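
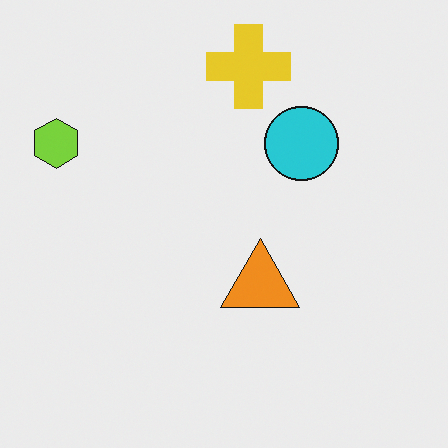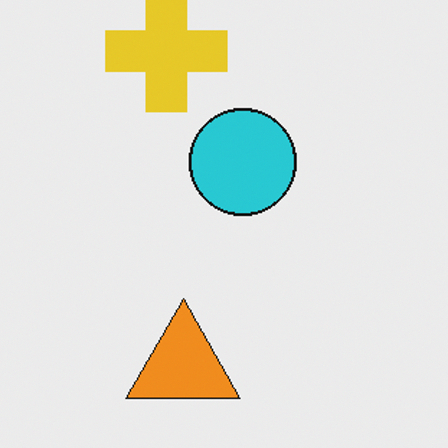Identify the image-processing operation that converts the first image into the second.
The image was cropped to a modestly smaller region and rescaled.

The visible shapes are larger and the field of view is narrower; shapes near the original edges may be partly or wholly outside the frame — a crop-and-rescale.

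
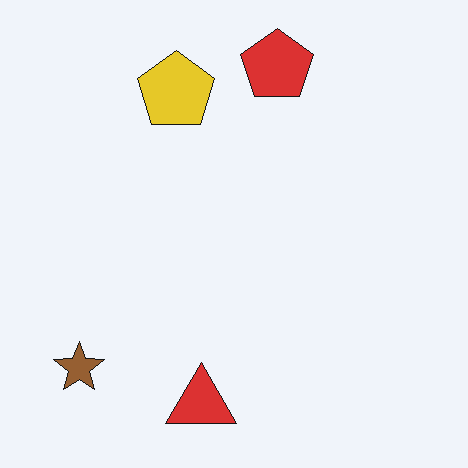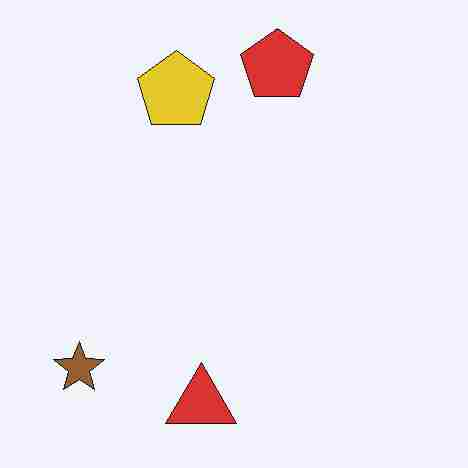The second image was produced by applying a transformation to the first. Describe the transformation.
The image was degraded with heavy JPEG compression.

Blocky 8×8 compression artifacts appear around shape edges and the flat background shows ringing — characteristic JPEG degradation.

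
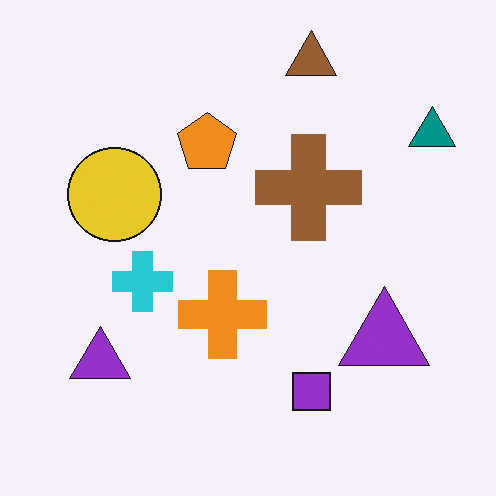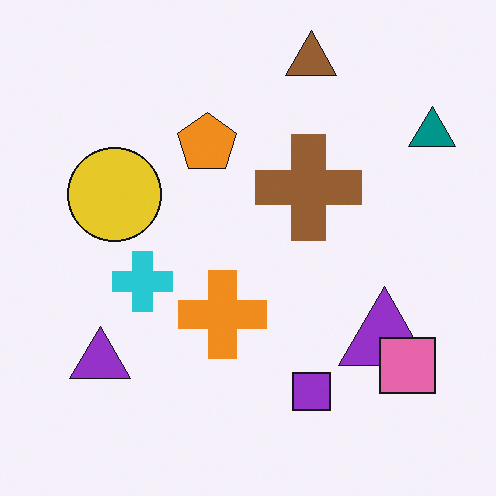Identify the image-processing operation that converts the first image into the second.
It was overlaid with an additional pink square.

A pink square appears in the second image that is absent from the first.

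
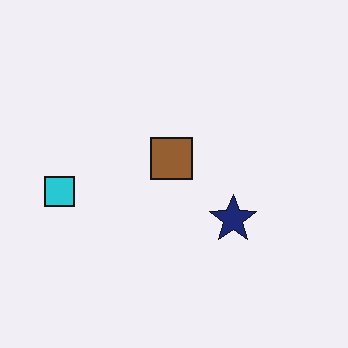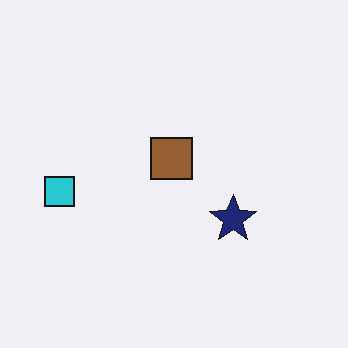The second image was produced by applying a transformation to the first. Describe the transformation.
The transformation is: JPEG-compressed with visible artifacts.

Blocky 8×8 compression artifacts appear around shape edges and the flat background shows ringing — characteristic JPEG degradation.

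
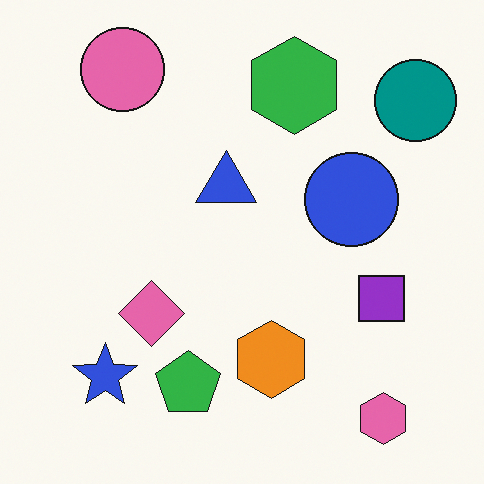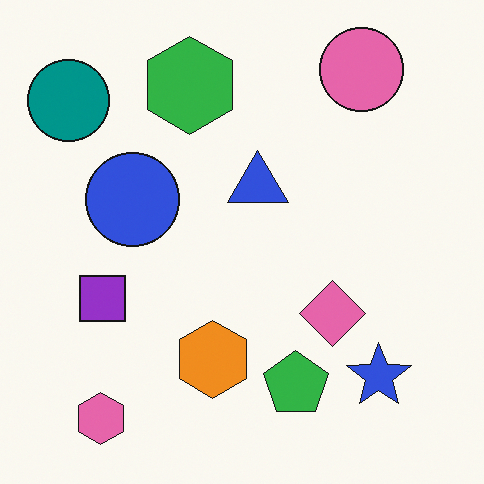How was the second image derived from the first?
The transformation is: flipped horizontally (left ↔ right).

The teal circle is in the top-right of the first image and the top-left of the second — shapes on opposite sides of the vertical midline have swapped in a mirror flip.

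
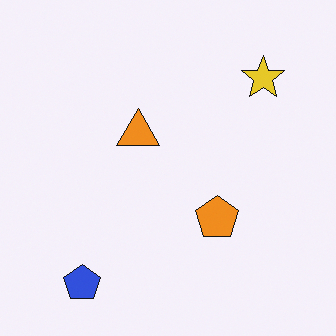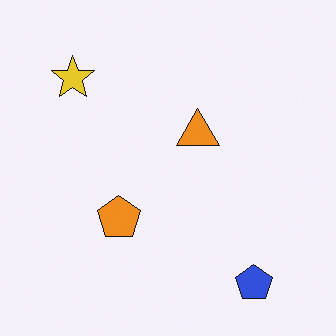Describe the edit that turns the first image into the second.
The image was flipped horizontally (left ↔ right).

The yellow star is in the top-right of the first image and the top-left of the second — shapes on opposite sides of the vertical midline have swapped in a mirror flip.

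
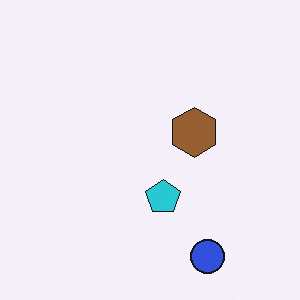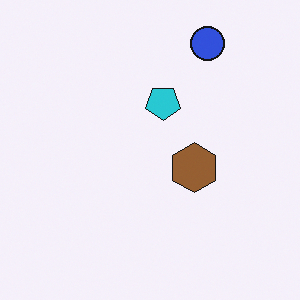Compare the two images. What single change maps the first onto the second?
It was flipped vertically (top ↔ bottom).

The blue circle is in the bottom-right of the first image and the top-right of the second — shapes on opposite sides of the horizontal midline have swapped in a mirror flip.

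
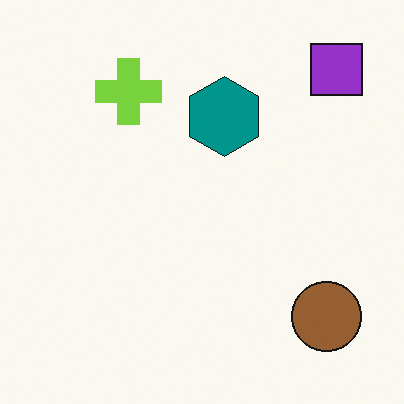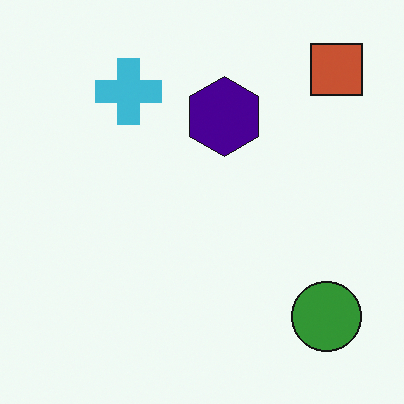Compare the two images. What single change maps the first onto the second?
This is the original image hue-shifted noticeably.

Every shape's color has rotated by the same amount around the hue wheel — a uniform hue shift.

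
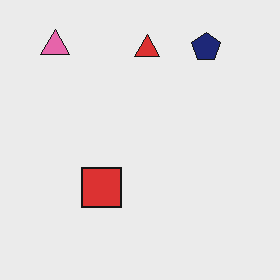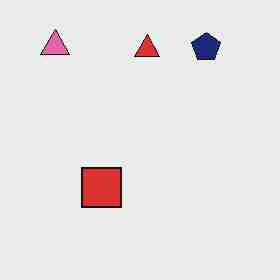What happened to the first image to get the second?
The second image is the first degraded with heavy JPEG compression.

Blocky 8×8 compression artifacts appear around shape edges and the flat background shows ringing — characteristic JPEG degradation.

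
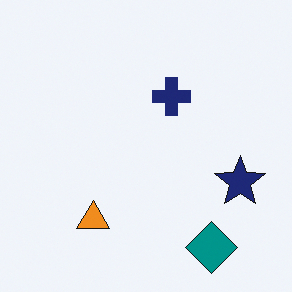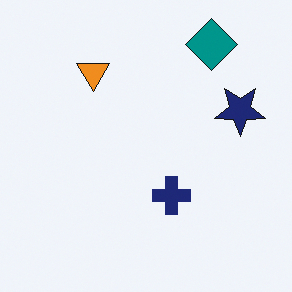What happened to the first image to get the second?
The image was flipped vertically (top ↔ bottom).

The teal diamond is in the bottom-right of the first image and the top-right of the second — shapes on opposite sides of the horizontal midline have swapped in a mirror flip.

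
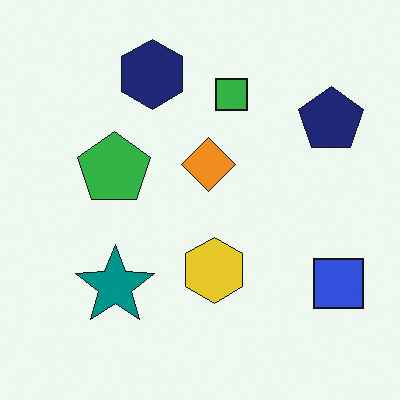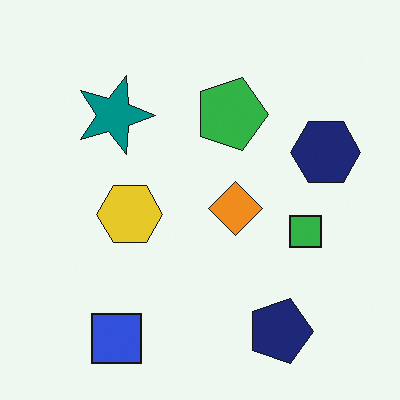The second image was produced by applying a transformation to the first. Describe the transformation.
Rotated 90° clockwise.

The blue square sits in the bottom-right of the first image and the bottom-left of the second — consistent with a whole-image 90° clockwise rotation.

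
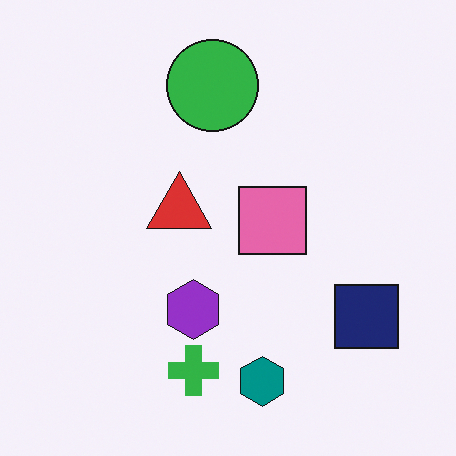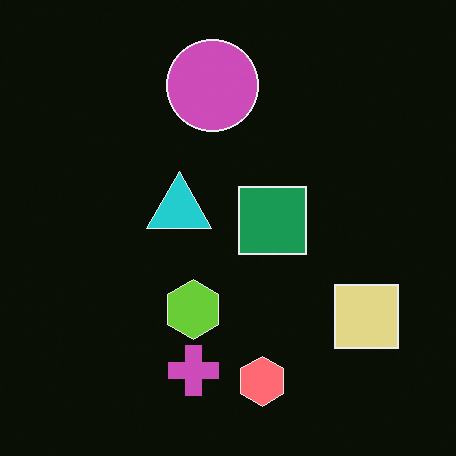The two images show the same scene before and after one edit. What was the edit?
The transformation is: color-inverted (negative).

The light background has become dark and every shape's color is its complement — a photographic negative.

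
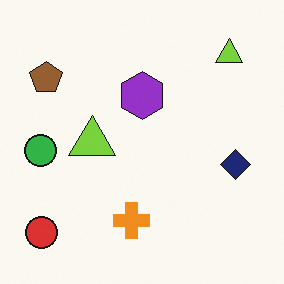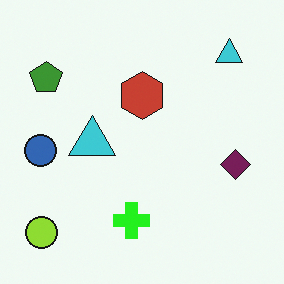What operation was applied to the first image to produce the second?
The image was hue-shifted through roughly a third of the color wheel.

Every shape's color has rotated by the same amount around the hue wheel — a uniform hue shift.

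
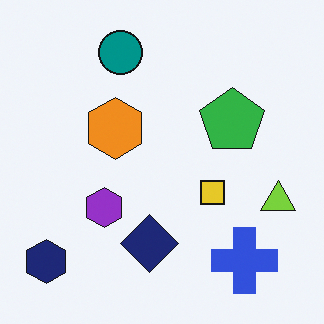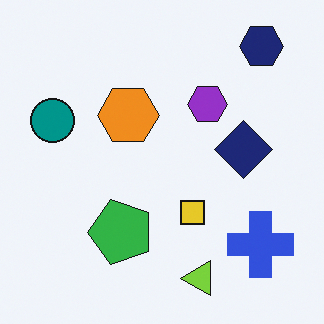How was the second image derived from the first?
This is the original image transposed (reflected across the top-left ↔ bottom-right diagonal).

Shapes have swapped their row and column positions — what was in the top-right is now in the bottom-left — a diagonal reflection.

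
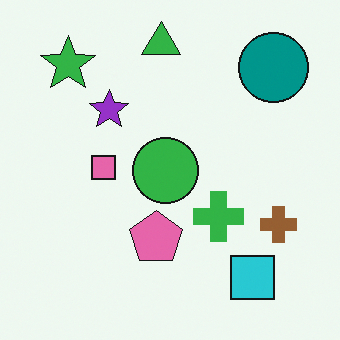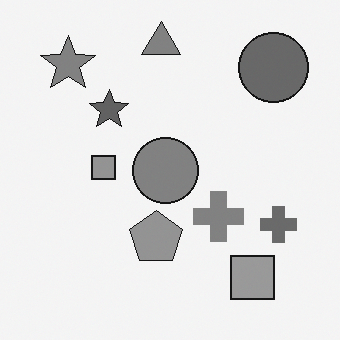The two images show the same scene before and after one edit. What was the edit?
Converted to grayscale.

All color is removed — every shape is now a shade of grey.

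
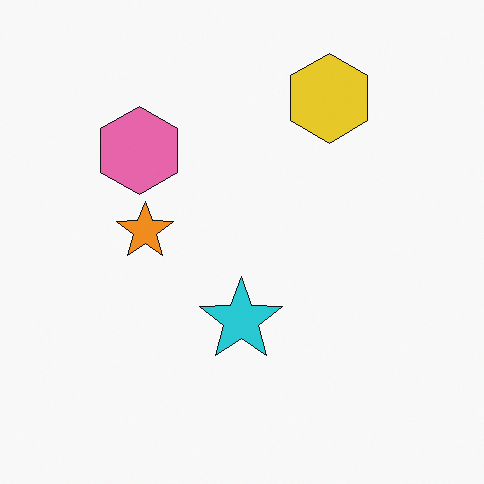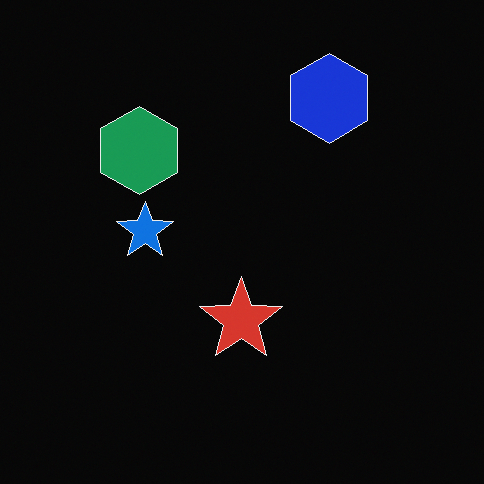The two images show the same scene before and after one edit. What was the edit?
Color-inverted (negative).

The light background has become dark and every shape's color is its complement — a photographic negative.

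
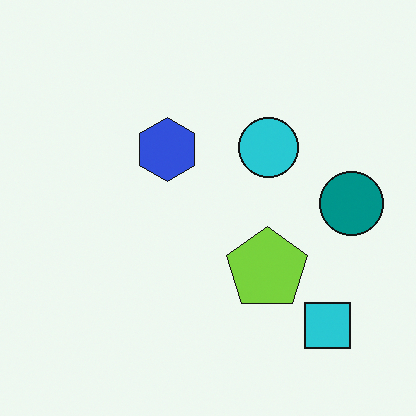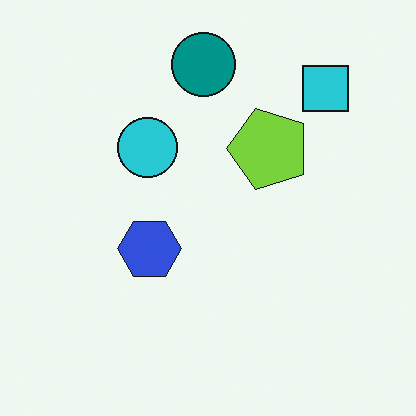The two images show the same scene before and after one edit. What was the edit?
The second image is the first rotated 90° counter-clockwise.

The cyan square sits in the bottom-right of the first image and the top-right of the second — consistent with a whole-image 90° counter-clockwise rotation.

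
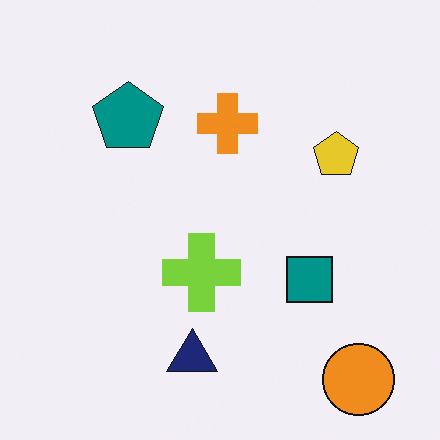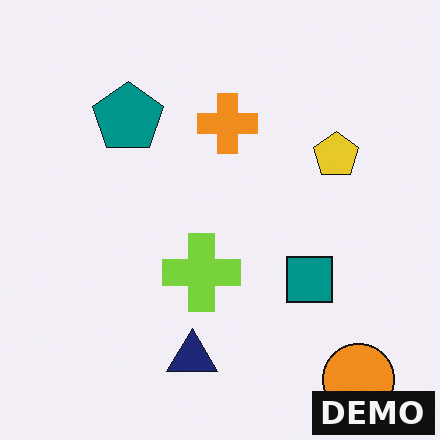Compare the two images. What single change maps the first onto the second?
Watermarked with the text "DEMO" in the lower-right corner.

A dark label reading "DEMO" appears in the lower-right corner.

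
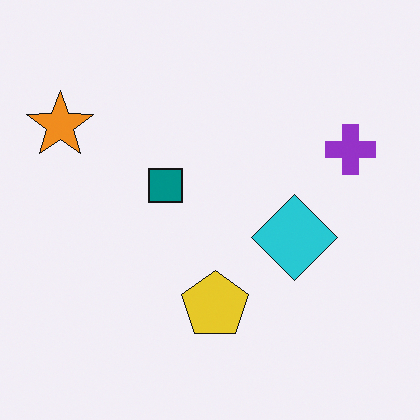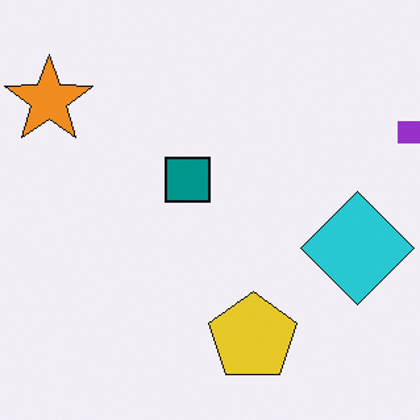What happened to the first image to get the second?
The image was cropped to a modestly smaller region and rescaled.

The visible shapes are larger and the field of view is narrower; shapes near the original edges may be partly or wholly outside the frame — a crop-and-rescale.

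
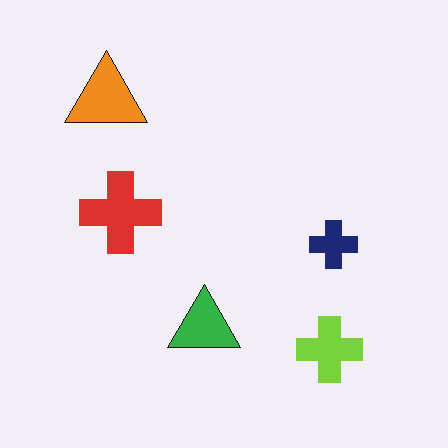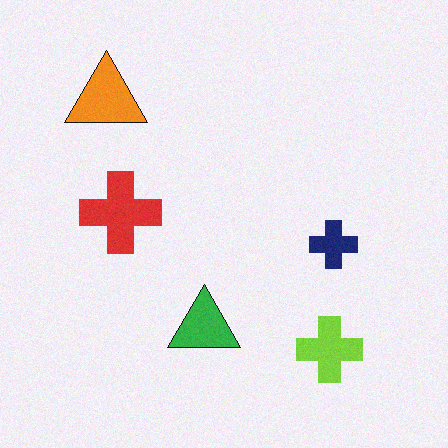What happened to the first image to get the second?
It was degraded with light additive noise.

Random speckle covers the whole image, including the flat background.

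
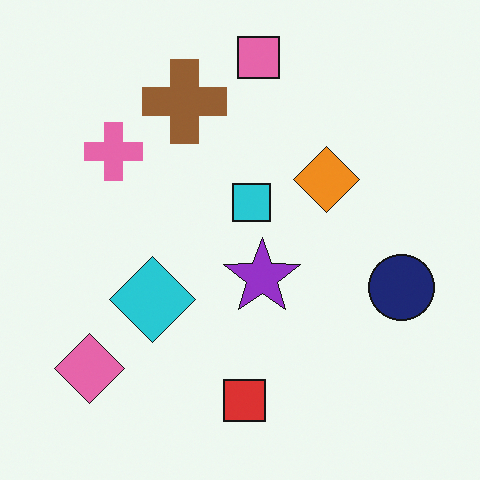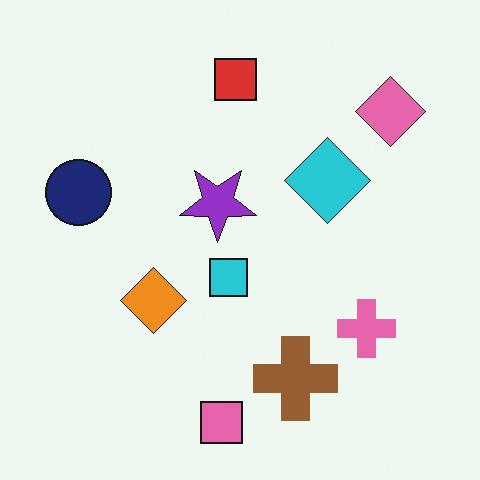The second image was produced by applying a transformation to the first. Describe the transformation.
The image was rotated 180°.

The pink diamond sits in the bottom-left of the first image and the top-right of the second — consistent with a whole-image 180° rotation.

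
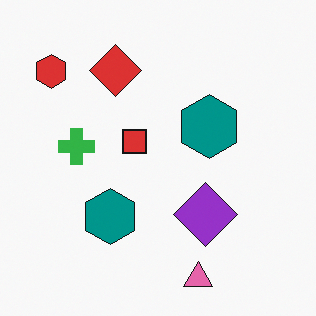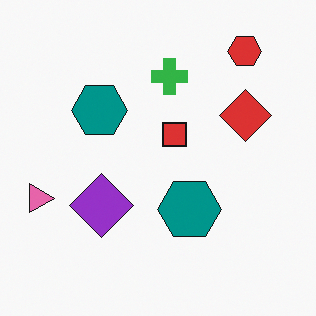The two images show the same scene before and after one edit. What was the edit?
It was rotated 90° clockwise.

The red hexagon sits in the top-left of the first image and the top-right of the second — consistent with a whole-image 90° clockwise rotation.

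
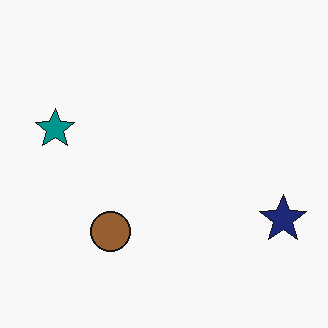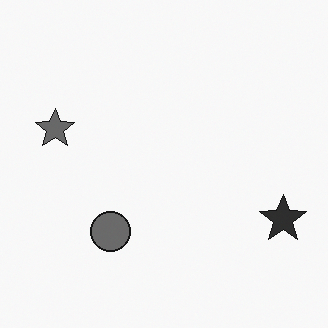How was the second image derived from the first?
This is the original image converted to grayscale.

All color is removed — every shape is now a shade of grey.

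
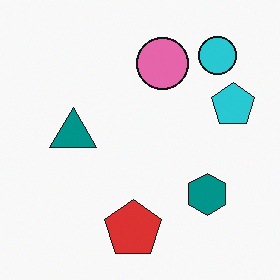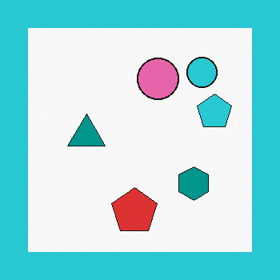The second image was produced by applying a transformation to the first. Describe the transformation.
It was framed with a cyan border.

A solid cyan frame runs around the edge of the second image, with the content slightly shrunk inside it.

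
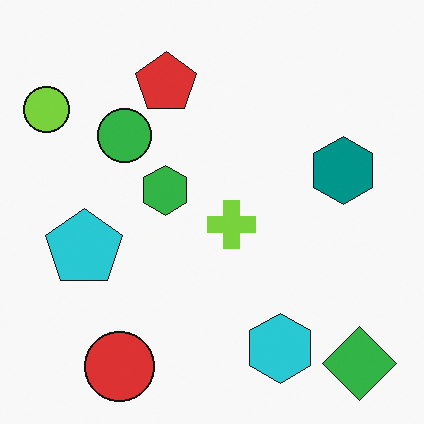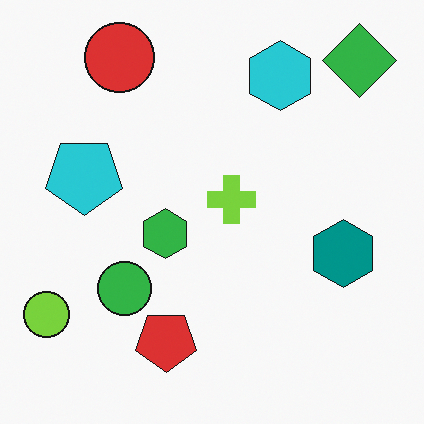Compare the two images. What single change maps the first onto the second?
It was flipped vertically (top ↔ bottom).

The red circle is in the bottom-left of the first image and the top-left of the second — shapes on opposite sides of the horizontal midline have swapped in a mirror flip.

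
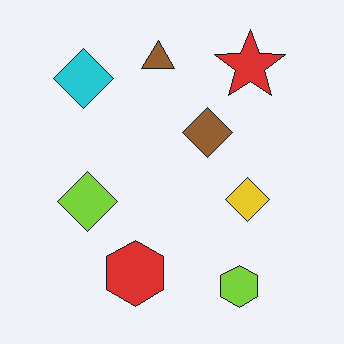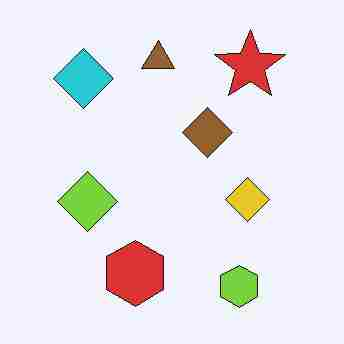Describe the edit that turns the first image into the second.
The second image is the first degraded with heavy JPEG compression.

Blocky 8×8 compression artifacts appear around shape edges and the flat background shows ringing — characteristic JPEG degradation.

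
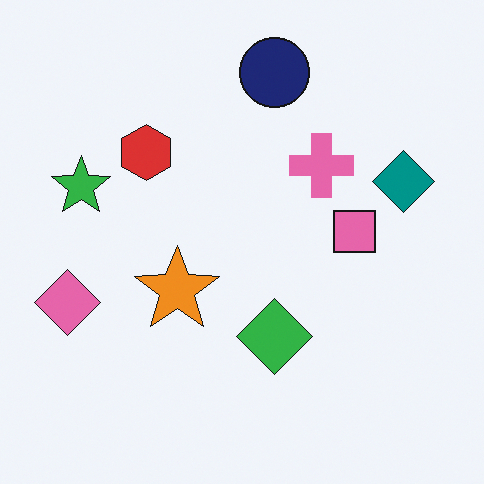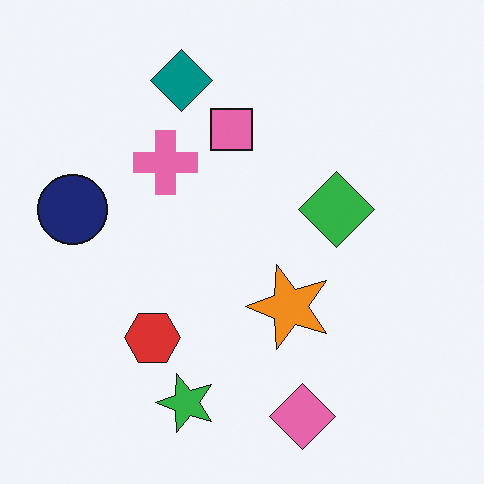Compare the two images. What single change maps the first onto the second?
The image was rotated 90° counter-clockwise.

The pink diamond sits in the left of the first image and the bottom of the second — consistent with a whole-image 90° counter-clockwise rotation.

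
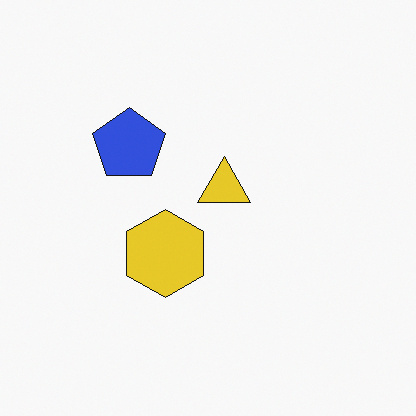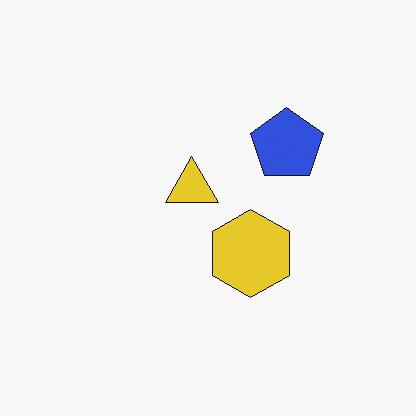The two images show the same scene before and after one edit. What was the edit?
The transformation is: flipped horizontally (left ↔ right).

The blue pentagon is in the left of the first image and the right of the second — shapes on opposite sides of the vertical midline have swapped in a mirror flip.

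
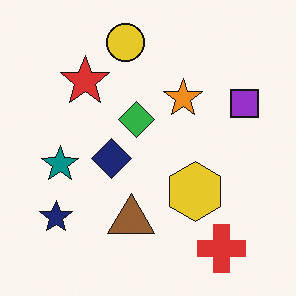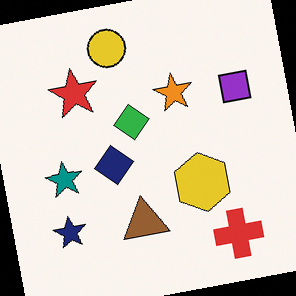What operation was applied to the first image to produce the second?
Rotated counter-clockwise by a few degrees.

Every shape is tilted by the same angle and the image corners show triangular fill wedges — a whole-image rotation by a non-right angle.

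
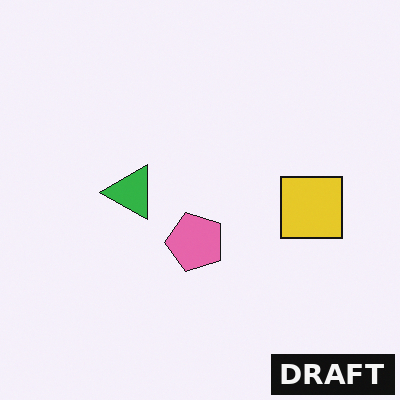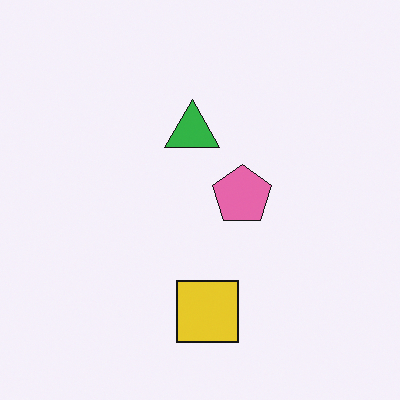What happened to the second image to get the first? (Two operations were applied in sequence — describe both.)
The first image is the second transposed (reflected across the top-left ↔ bottom-right diagonal), then watermarked with the text "DRAFT" in the lower-right corner.

Shapes have swapped their row and column positions — what was in the top-right is now in the bottom-left — a diagonal reflection. A dark label reading "DRAFT" appears in the lower-right corner.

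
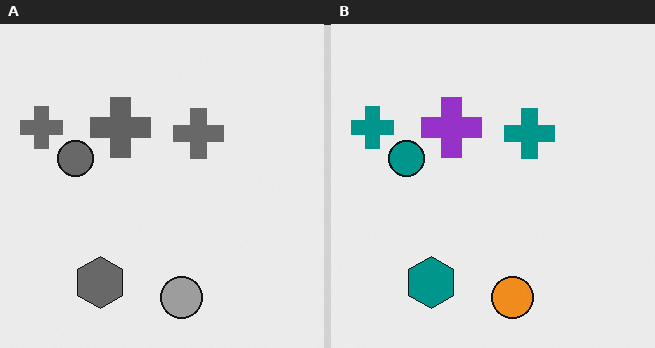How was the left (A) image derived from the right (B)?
It was converted to grayscale.

All color is removed — every shape is now a shade of grey.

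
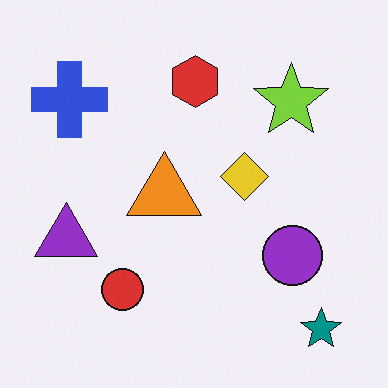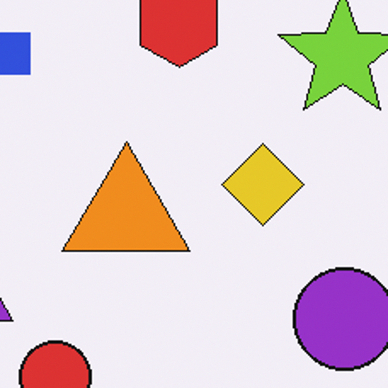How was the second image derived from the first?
This is the original image cropped to a noticeably smaller region and rescaled.

The visible shapes are larger and the field of view is narrower; shapes near the original edges may be partly or wholly outside the frame — a crop-and-rescale.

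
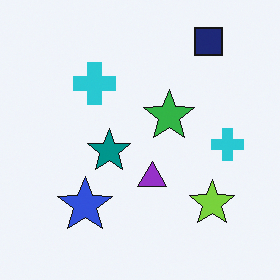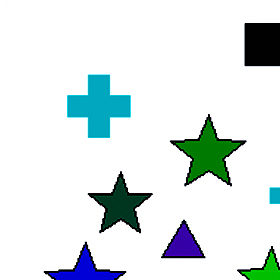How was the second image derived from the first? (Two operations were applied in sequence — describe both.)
Cropped to a modestly smaller region and rescaled, then given much higher contrast.

The visible shapes are larger and the field of view is narrower; shapes near the original edges may be partly or wholly outside the frame — a crop-and-rescale. Tones are pushed away from mid-grey across the whole image — a global contrast change.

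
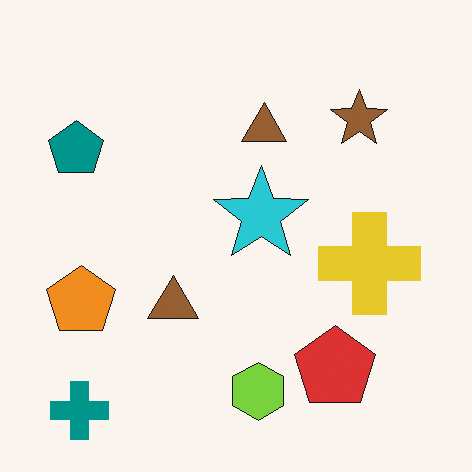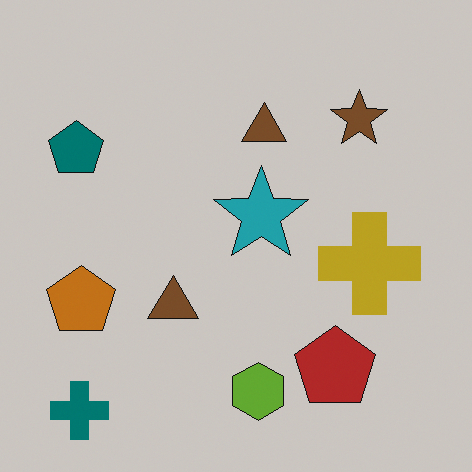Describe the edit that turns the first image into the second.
The transformation is: slightly darkened.

Every pixel — background and shapes alike — is uniformly darkened.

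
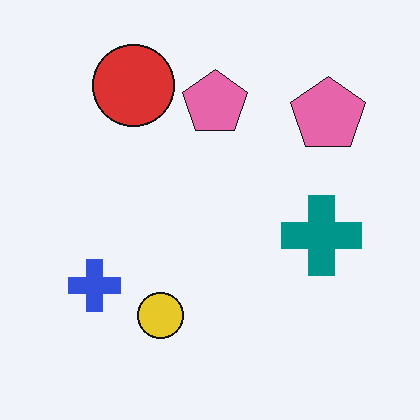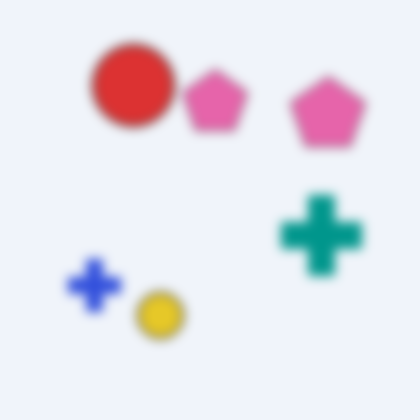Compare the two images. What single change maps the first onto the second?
The image was strongly gaussian-blurred.

Shape edges and outlines are uniformly softened across the whole image.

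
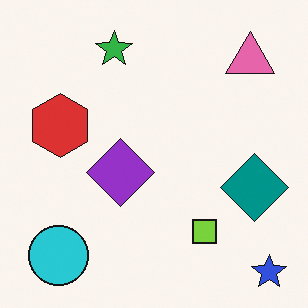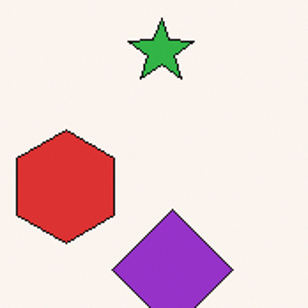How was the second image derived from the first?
The transformation is: cropped tightly and scaled back up.

The visible shapes are larger and the field of view is narrower; shapes near the original edges may be partly or wholly outside the frame — a crop-and-rescale.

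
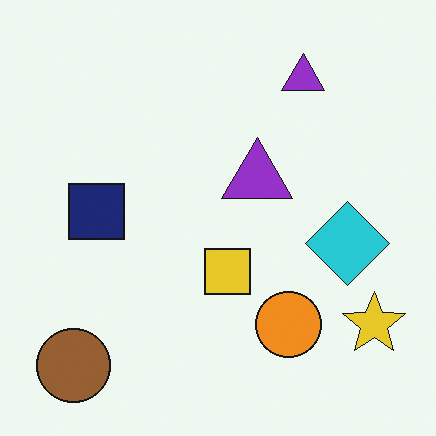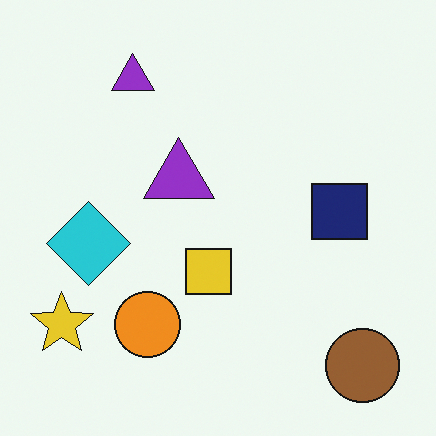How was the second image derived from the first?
Flipped horizontally (left ↔ right).

The yellow star is in the bottom-right of the first image and the bottom-left of the second — shapes on opposite sides of the vertical midline have swapped in a mirror flip.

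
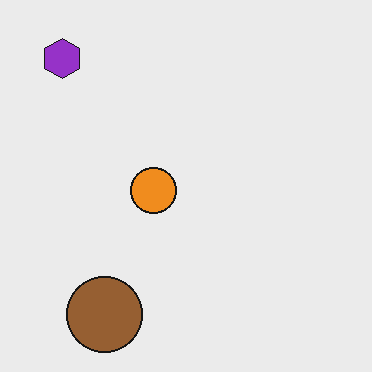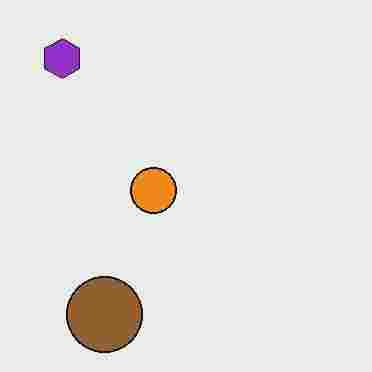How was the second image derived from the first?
This is the original image degraded with heavy JPEG compression.

Blocky 8×8 compression artifacts appear around shape edges and the flat background shows ringing — characteristic JPEG degradation.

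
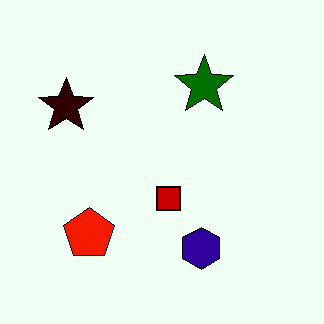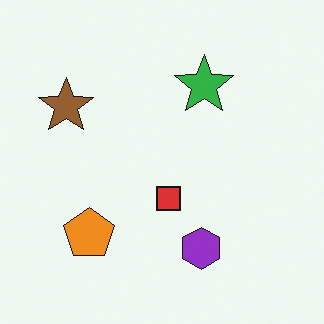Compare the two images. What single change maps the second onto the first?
This is the original image boosted in contrast.

Tones are pushed away from mid-grey across the whole image — a global contrast change.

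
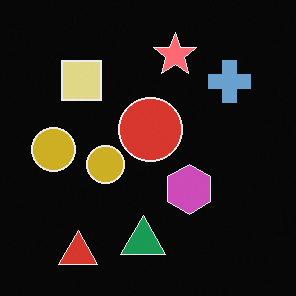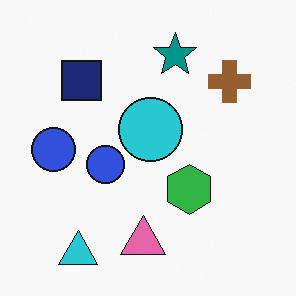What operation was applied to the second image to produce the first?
The image was color-inverted (negative).

The light background has become dark and every shape's color is its complement — a photographic negative.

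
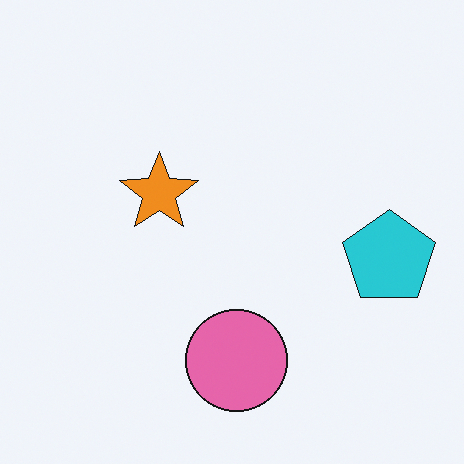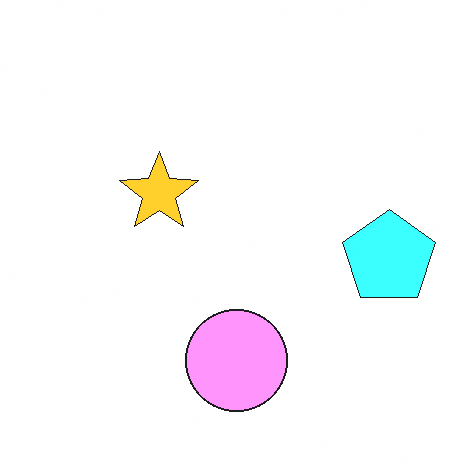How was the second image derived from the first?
It was substantially brightened.

Every pixel — background and shapes alike — is uniformly brightened.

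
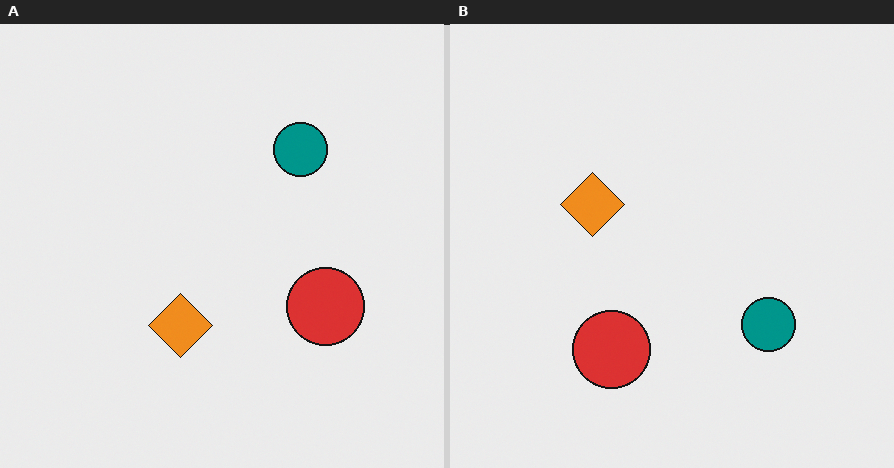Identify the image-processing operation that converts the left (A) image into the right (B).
The transformation is: rotated 90° clockwise.

The teal circle sits in the top-right of the left (A) image and the bottom-right of the right (B) — consistent with a whole-image 90° clockwise rotation.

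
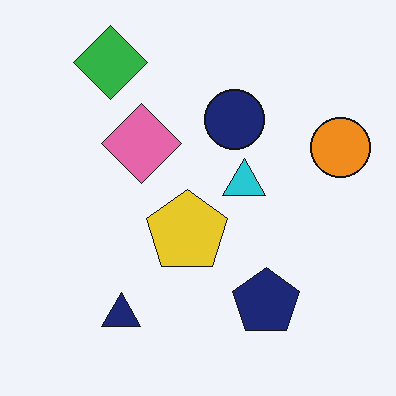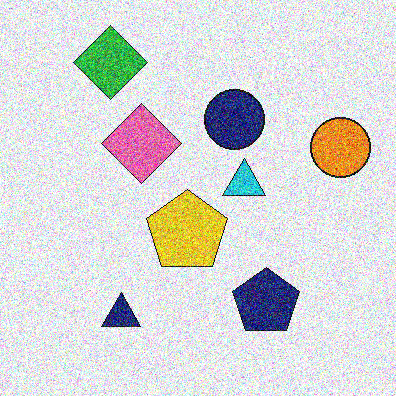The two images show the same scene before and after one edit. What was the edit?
Degraded with heavy additive noise.

Random speckle covers the whole image, including the flat background.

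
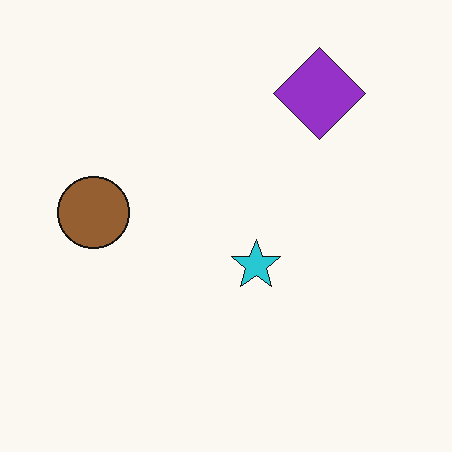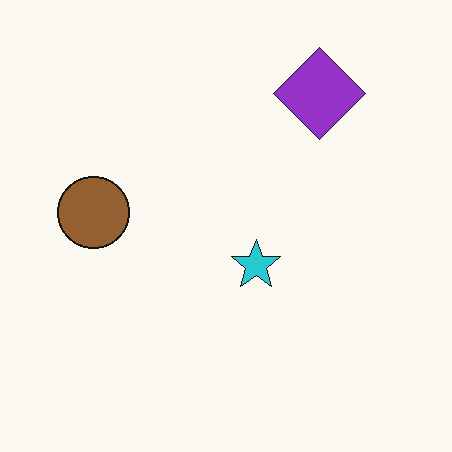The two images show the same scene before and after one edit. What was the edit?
This is the original image given moderate JPEG compression.

Blocky 8×8 compression artifacts appear around shape edges and the flat background shows ringing — characteristic JPEG degradation.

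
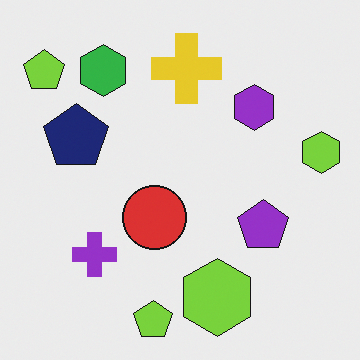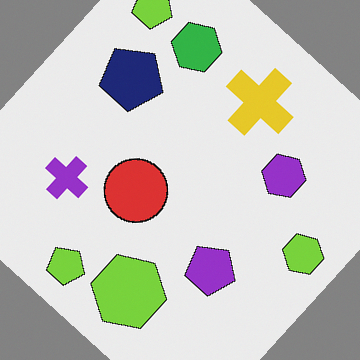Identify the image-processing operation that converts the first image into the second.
Rotated clockwise by a large amount — several tens of degrees.

Every shape is tilted by the same angle and the image corners show triangular fill wedges — a whole-image rotation by a non-right angle.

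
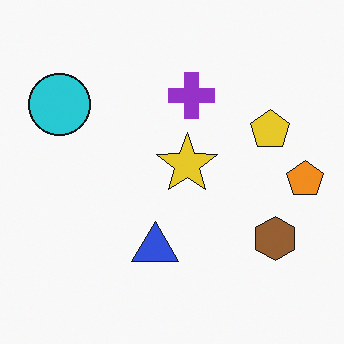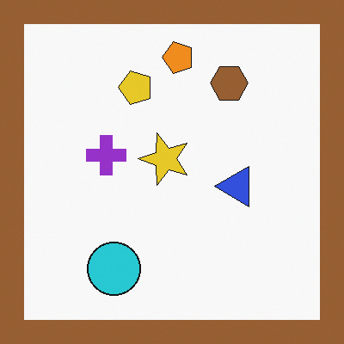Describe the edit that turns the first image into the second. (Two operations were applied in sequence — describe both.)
The image was rotated 90° counter-clockwise, then framed with a brown border.

The orange pentagon sits in the right of the first image and the top of the second — consistent with a whole-image 90° counter-clockwise rotation. A solid brown frame runs around the edge of the second image, with the content slightly shrunk inside it.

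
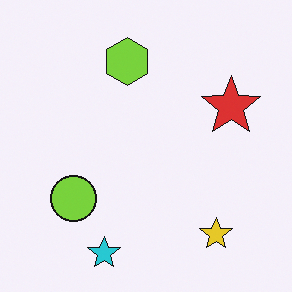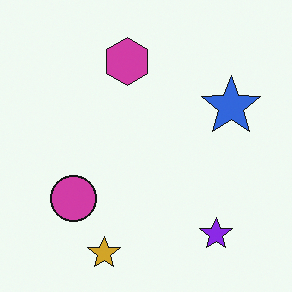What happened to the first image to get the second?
This is the original image hue-shifted through roughly half the color wheel.

Every shape's color has rotated by the same amount around the hue wheel — a uniform hue shift.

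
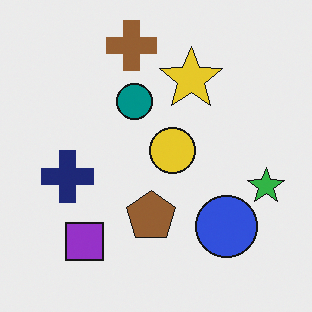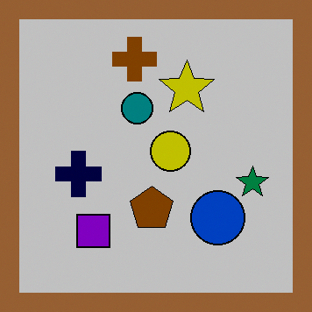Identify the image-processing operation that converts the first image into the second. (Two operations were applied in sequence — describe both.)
The second image is the first aggressively posterized, then framed with a brown border.

Each flat color has snapped to a coarser quantized level — most visibly, the near-white background has dropped to a flat grey. A solid brown frame runs around the edge of the second image, with the content slightly shrunk inside it.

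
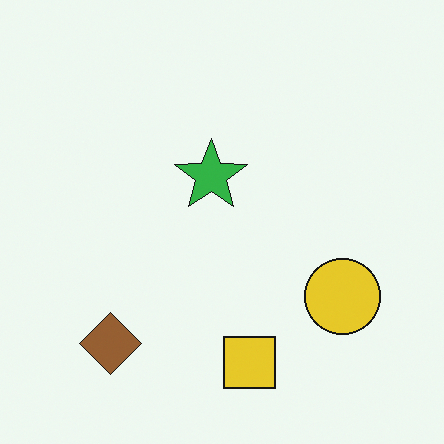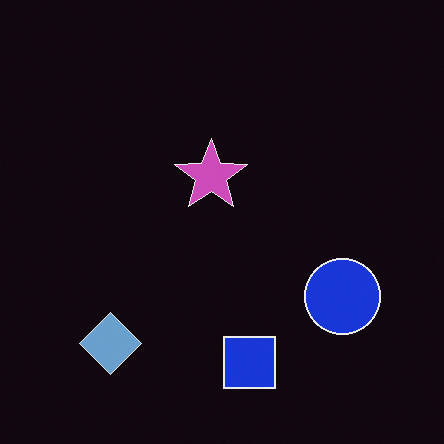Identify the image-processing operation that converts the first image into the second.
It was color-inverted (negative).

The light background has become dark and every shape's color is its complement — a photographic negative.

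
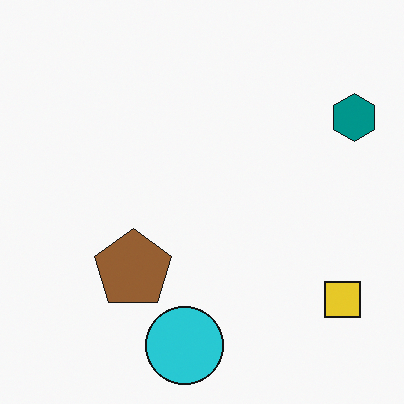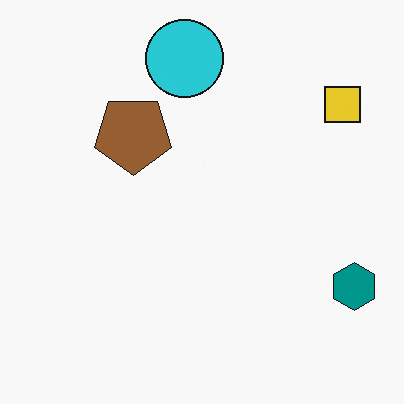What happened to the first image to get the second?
It was flipped vertically (top ↔ bottom).

The cyan circle is in the bottom of the first image and the top of the second — shapes on opposite sides of the horizontal midline have swapped in a mirror flip.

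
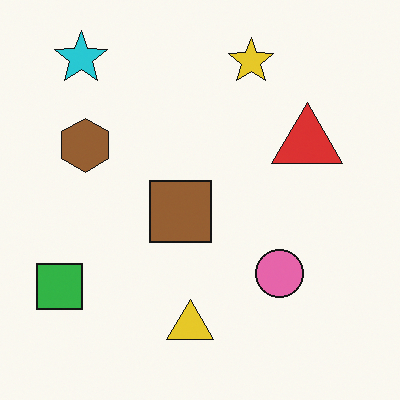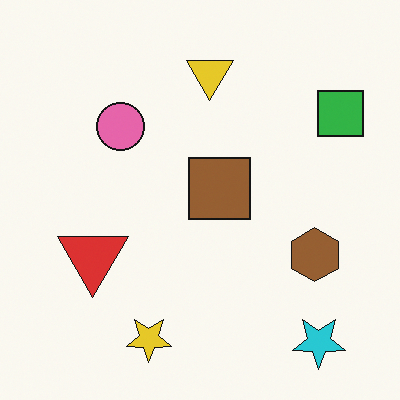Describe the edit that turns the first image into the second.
This is the original image rotated 180°.

The cyan star sits in the top-left of the first image and the bottom-right of the second — consistent with a whole-image 180° rotation.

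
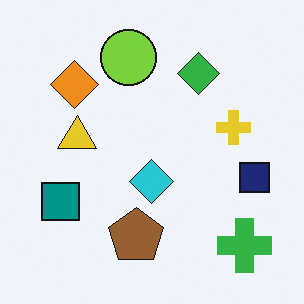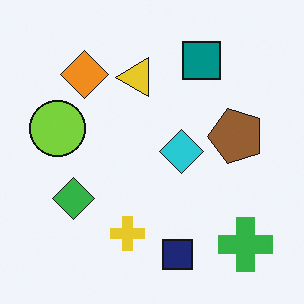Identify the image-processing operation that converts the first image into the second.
Transposed (reflected across the top-left ↔ bottom-right diagonal).

Shapes have swapped their row and column positions — what was in the top-right is now in the bottom-left — a diagonal reflection.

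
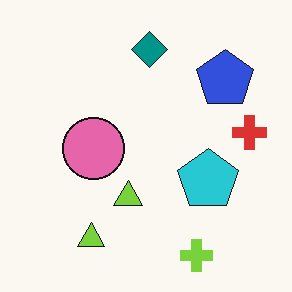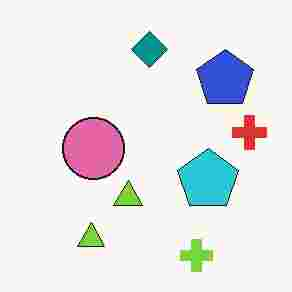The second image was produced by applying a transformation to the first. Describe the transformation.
Heavily JPEG-compressed with obvious blocking artifacts.

Blocky 8×8 compression artifacts appear around shape edges and the flat background shows ringing — characteristic JPEG degradation.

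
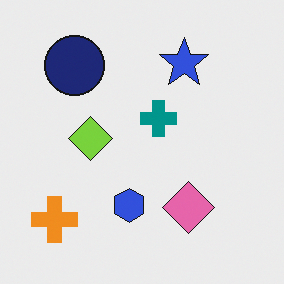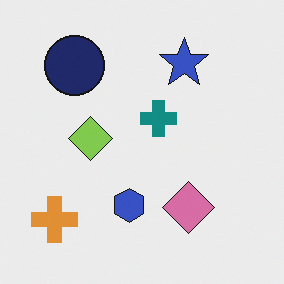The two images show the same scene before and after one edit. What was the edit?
This is the original image slightly desaturated.

All colors are more muted and greyish — a global saturation change.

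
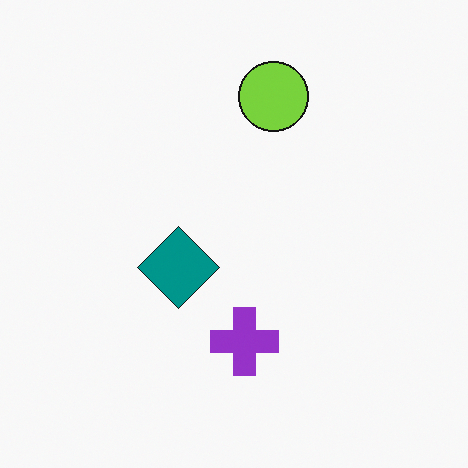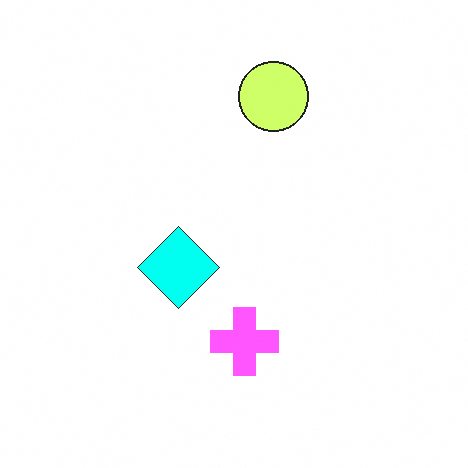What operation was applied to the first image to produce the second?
It was brightened a lot.

Every pixel — background and shapes alike — is uniformly brightened.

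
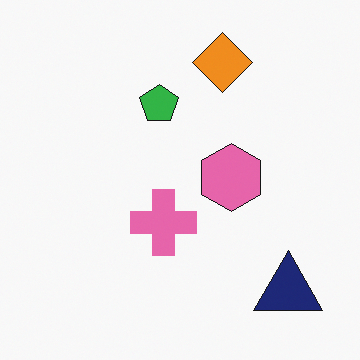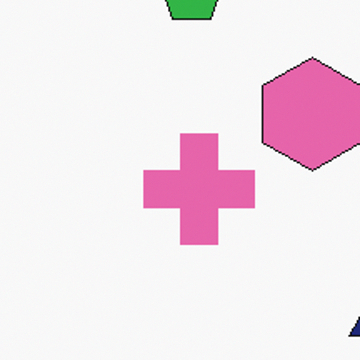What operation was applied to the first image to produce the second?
The image was cropped to a noticeably smaller region and rescaled.

The visible shapes are larger and the field of view is narrower; shapes near the original edges may be partly or wholly outside the frame — a crop-and-rescale.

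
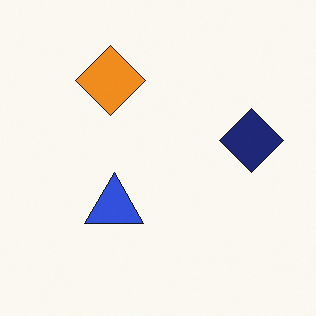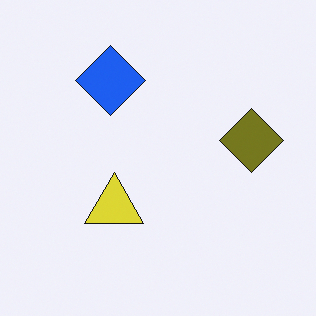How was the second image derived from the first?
Hue-shifted through roughly half the color wheel.

Every shape's color has rotated by the same amount around the hue wheel — a uniform hue shift.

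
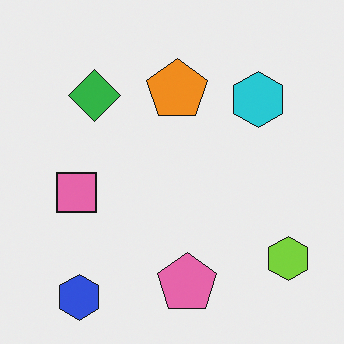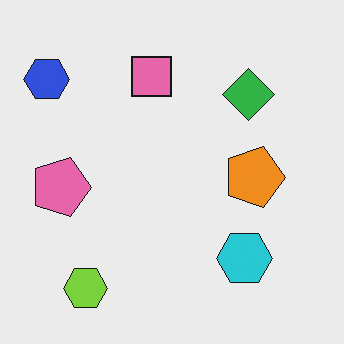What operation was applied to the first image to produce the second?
The image was rotated 90° clockwise.

The blue hexagon sits in the bottom-left of the first image and the top-left of the second — consistent with a whole-image 90° clockwise rotation.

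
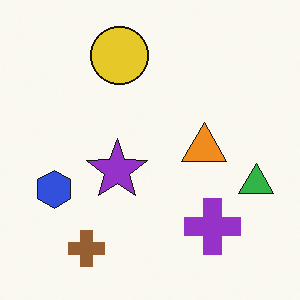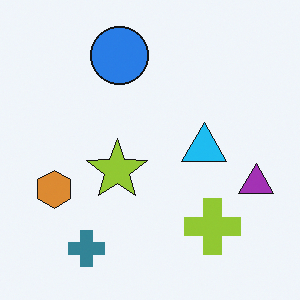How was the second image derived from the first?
The transformation is: hue-shifted through roughly half the color wheel.

Every shape's color has rotated by the same amount around the hue wheel — a uniform hue shift.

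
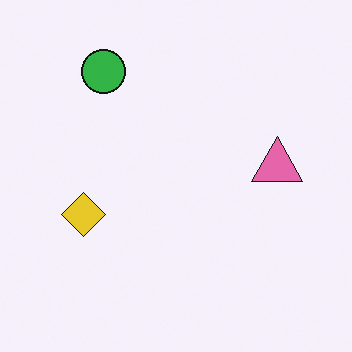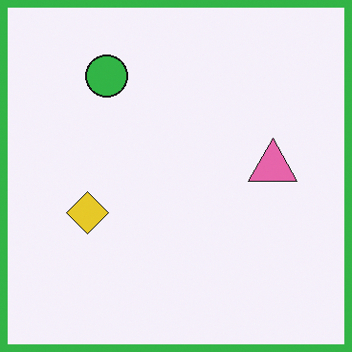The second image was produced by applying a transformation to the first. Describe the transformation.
This is the original image framed with a green border.

A solid green frame runs around the edge of the second image, with the content slightly shrunk inside it.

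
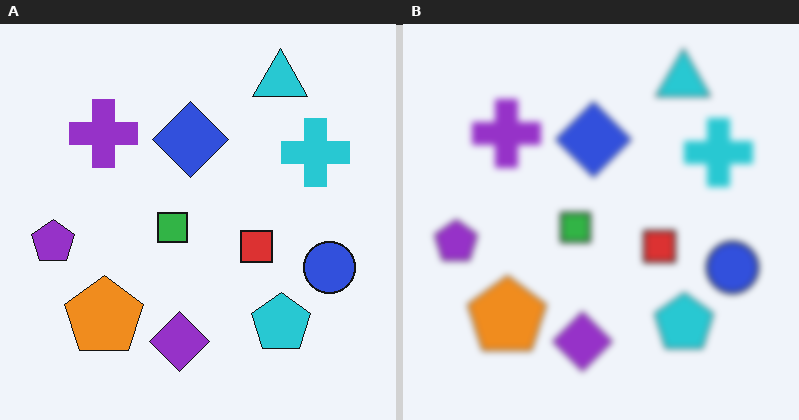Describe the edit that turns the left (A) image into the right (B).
The right (B) image is the left (A) noticeably gaussian-blurred.

Shape edges and outlines are uniformly softened across the whole image.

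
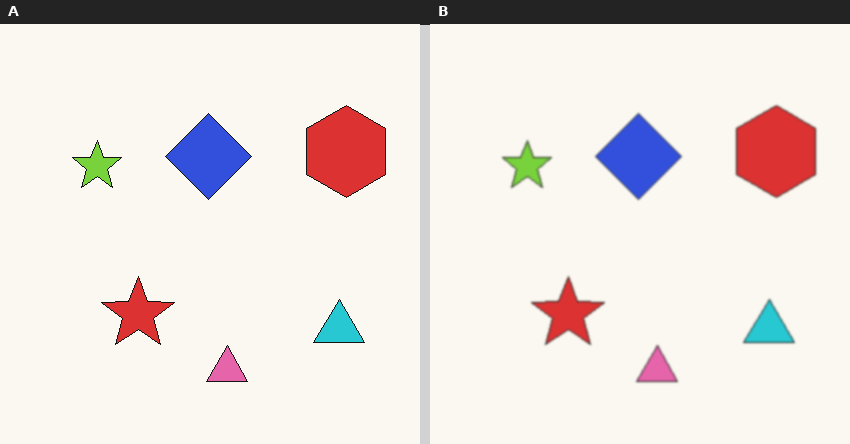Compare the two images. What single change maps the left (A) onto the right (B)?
This is the original image lightly blurred.

Shape edges and outlines are uniformly softened across the whole image.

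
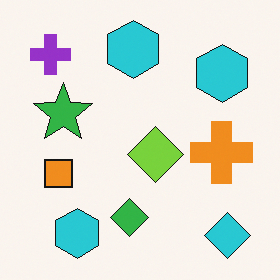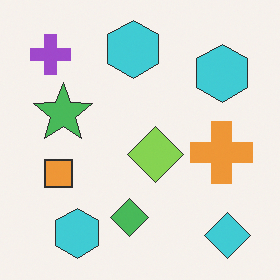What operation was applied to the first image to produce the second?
Given slightly reduced contrast.

Tones are pushed toward mid-grey across the whole image — a global contrast change.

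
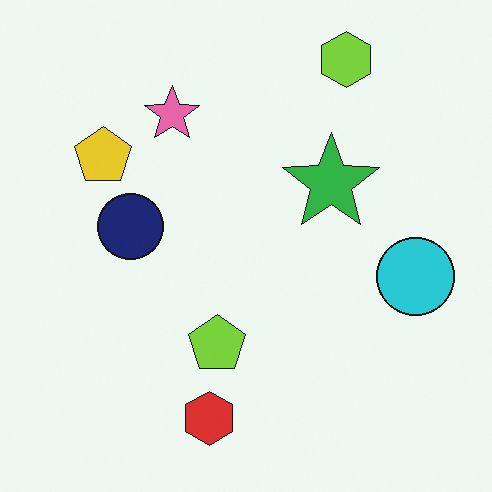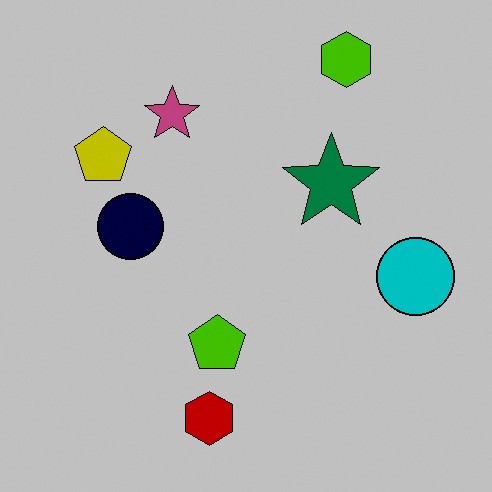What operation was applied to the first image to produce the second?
It was aggressively posterized.

Each flat color has snapped to a coarser quantized level — most visibly, the near-white background has dropped to a flat grey.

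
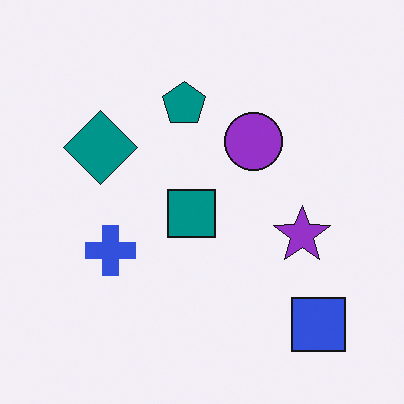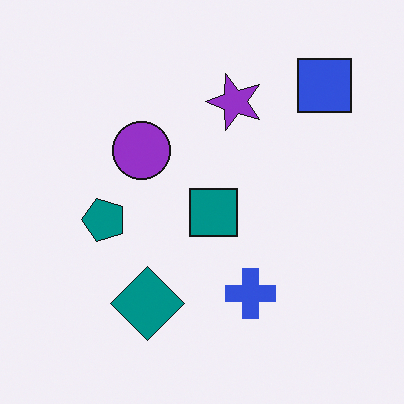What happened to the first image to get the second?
Rotated 90° counter-clockwise.

The blue square sits in the bottom-right of the first image and the top-right of the second — consistent with a whole-image 90° counter-clockwise rotation.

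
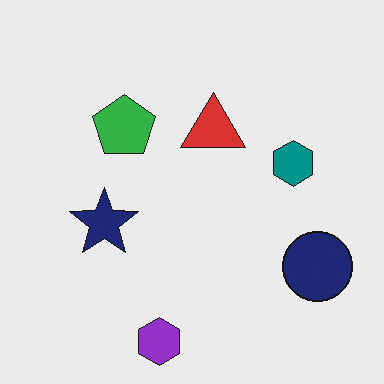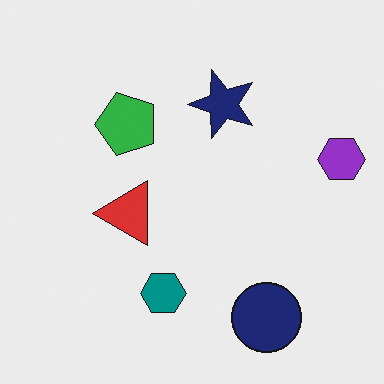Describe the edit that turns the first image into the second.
Transposed (reflected across the top-left ↔ bottom-right diagonal).

Shapes have swapped their row and column positions — what was in the top-right is now in the bottom-left — a diagonal reflection.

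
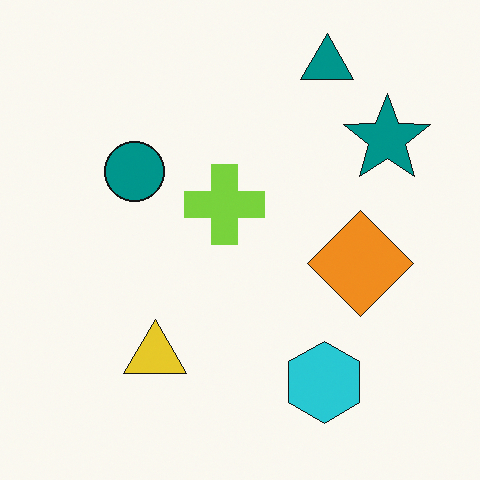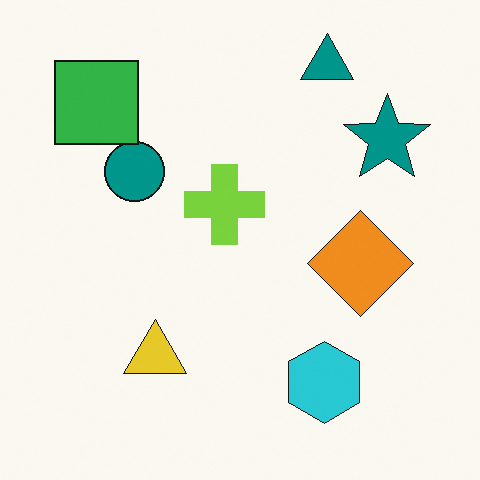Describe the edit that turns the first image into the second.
The second image is the first overlaid with an additional green square.

A green square appears in the second image that is absent from the first.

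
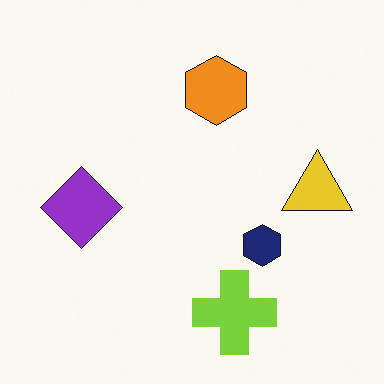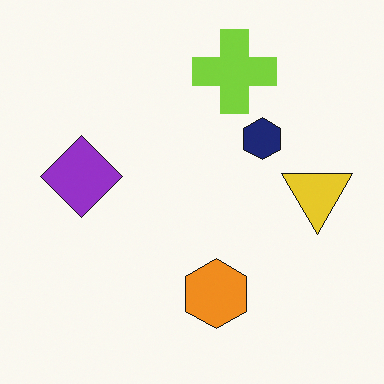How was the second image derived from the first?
The transformation is: flipped vertically (top ↔ bottom).

The lime cross is in the bottom of the first image and the top of the second — shapes on opposite sides of the horizontal midline have swapped in a mirror flip.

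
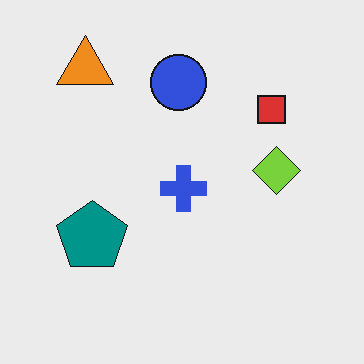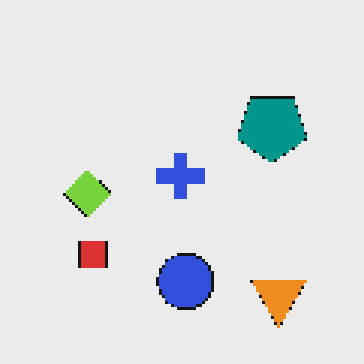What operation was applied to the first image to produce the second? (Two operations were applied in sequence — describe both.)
Mildly pixelated, then rotated 180°.

Shapes are reduced to large square blocks; fine edges and outlines are lost — a downscale-then-upscale (mosaic) effect. The orange triangle sits in the top-left of the first image and the bottom-right of the second — consistent with a whole-image 180° rotation.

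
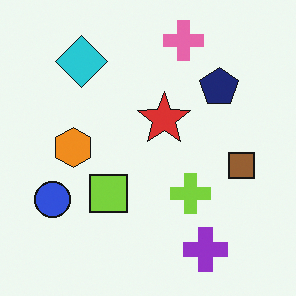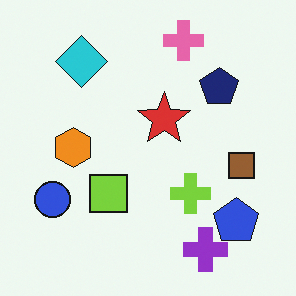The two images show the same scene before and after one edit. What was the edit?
It was overlaid with an additional blue pentagon.

A blue pentagon appears in the second image that is absent from the first.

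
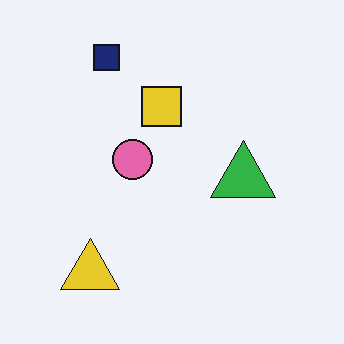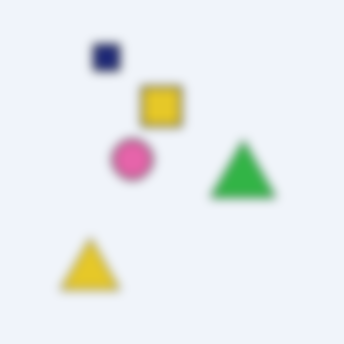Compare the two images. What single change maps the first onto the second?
Heavily blurred.

Shape edges and outlines are uniformly softened across the whole image.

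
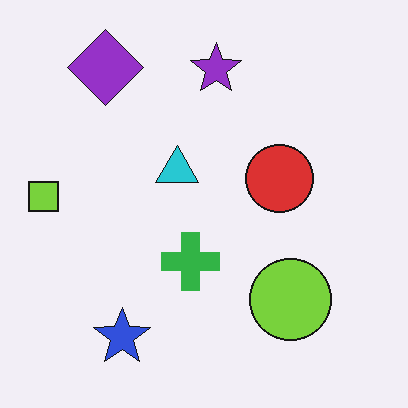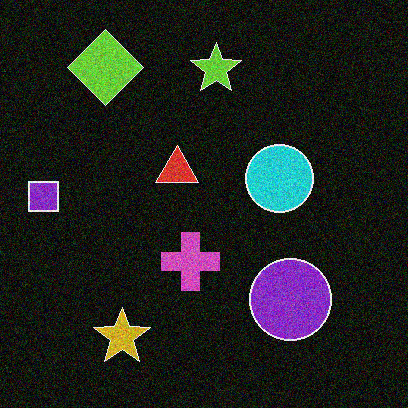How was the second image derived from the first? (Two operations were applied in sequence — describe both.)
It was color-inverted (negative), then degraded with visible gaussian noise.

The light background has become dark and every shape's color is its complement — a photographic negative. Random speckle covers the whole image, including the flat background.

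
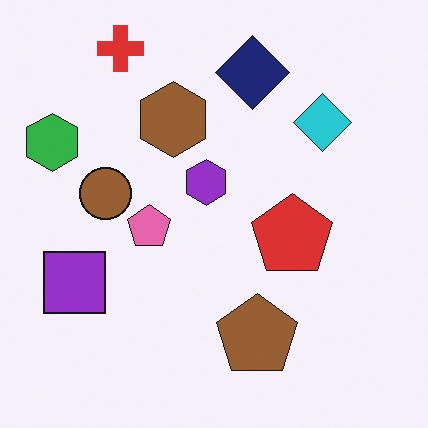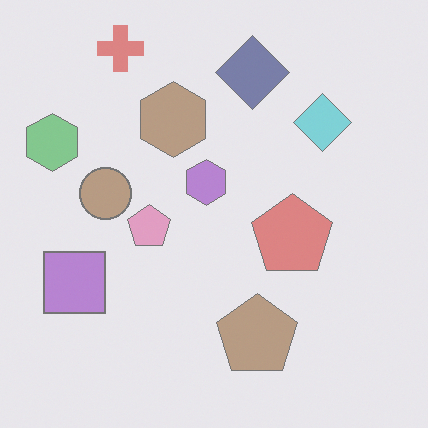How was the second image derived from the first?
Given much lower contrast.

Tones are pushed toward mid-grey across the whole image — a global contrast change.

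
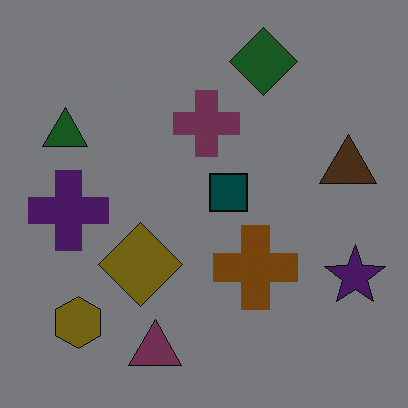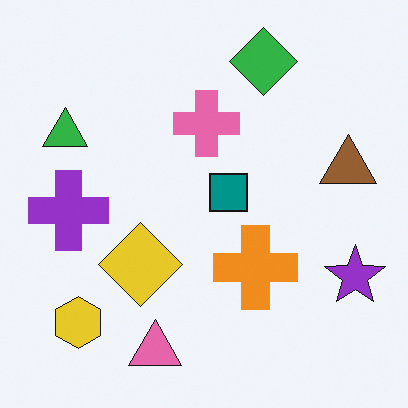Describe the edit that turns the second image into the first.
Darkened a lot.

Every pixel — background and shapes alike — is uniformly darkened.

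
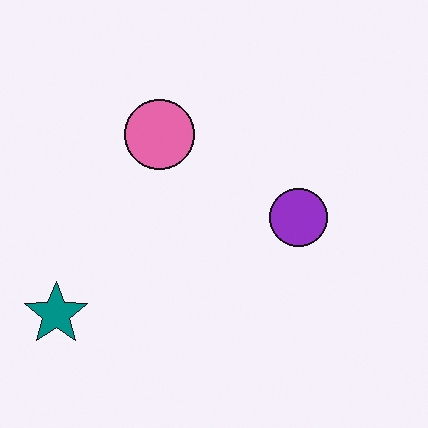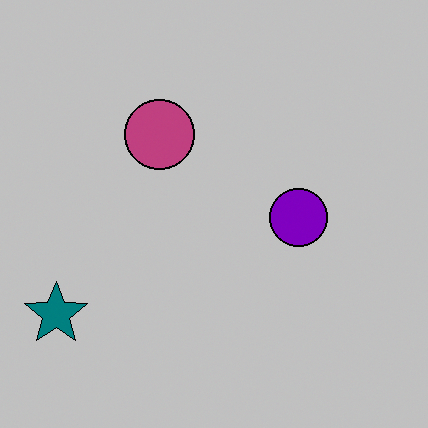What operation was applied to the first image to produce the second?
The image was aggressively posterized.

Each flat color has snapped to a coarser quantized level — most visibly, the near-white background has dropped to a flat grey.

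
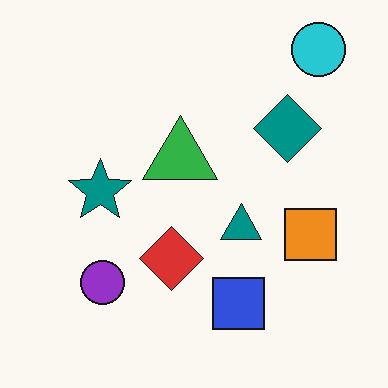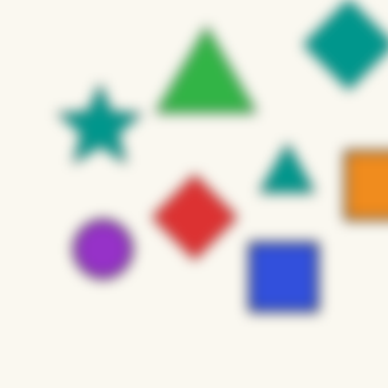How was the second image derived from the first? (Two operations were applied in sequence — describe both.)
It was moderately blurred, then cropped to a modestly smaller region and rescaled.

Shape edges and outlines are uniformly softened across the whole image. The visible shapes are larger and the field of view is narrower; shapes near the original edges may be partly or wholly outside the frame — a crop-and-rescale.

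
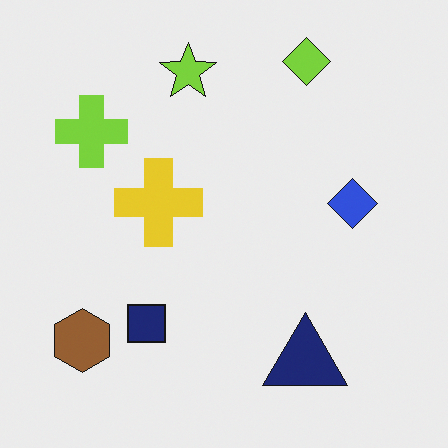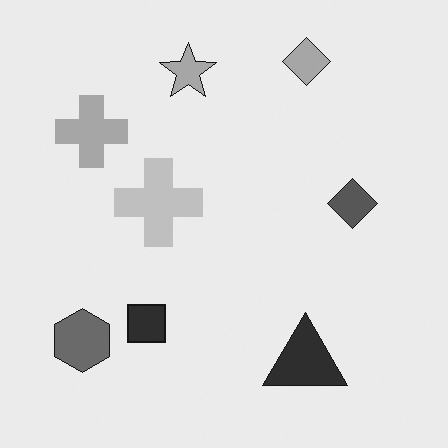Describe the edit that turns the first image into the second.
Converted to grayscale.

All color is removed — every shape is now a shade of grey.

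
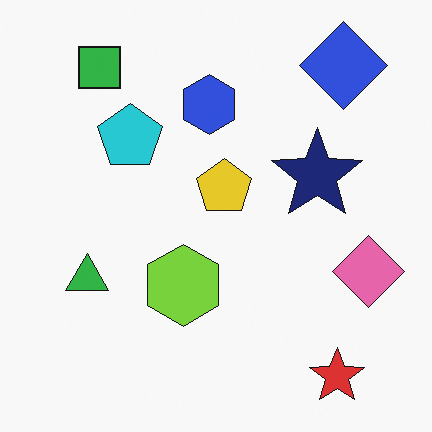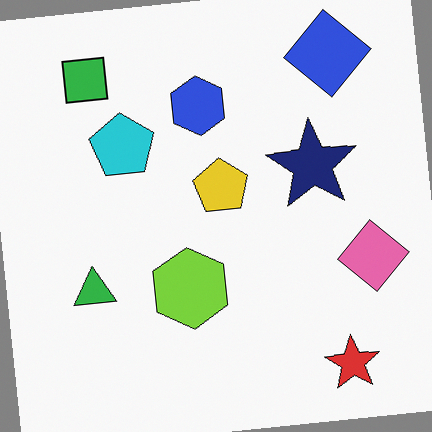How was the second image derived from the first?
The image was rotated counter-clockwise by a few degrees.

Every shape is tilted by the same angle and the image corners show triangular fill wedges — a whole-image rotation by a non-right angle.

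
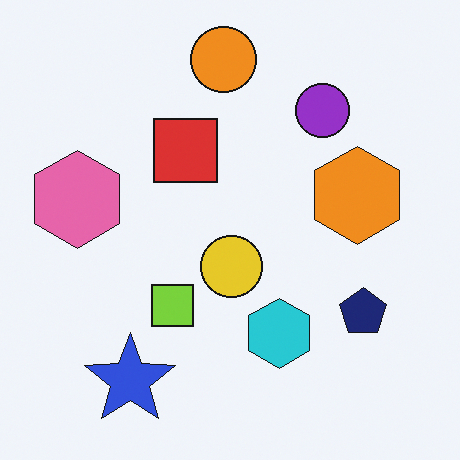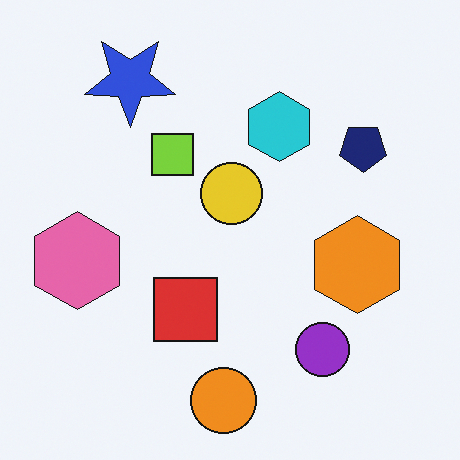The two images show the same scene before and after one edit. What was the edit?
It was flipped vertically (top ↔ bottom).

The orange circle is in the top of the first image and the bottom of the second — shapes on opposite sides of the horizontal midline have swapped in a mirror flip.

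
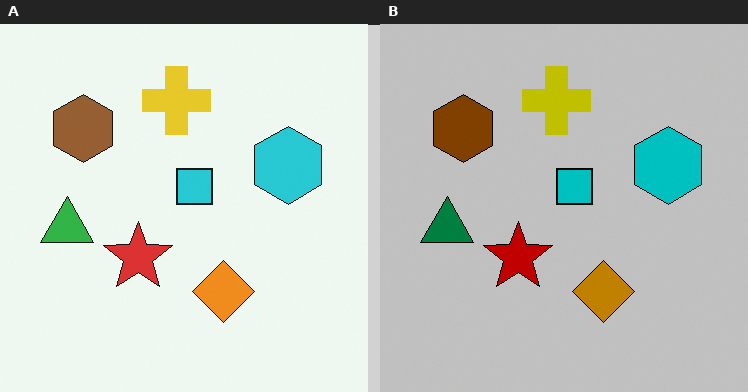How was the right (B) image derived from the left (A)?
Aggressively posterized.

Each flat color has snapped to a coarser quantized level — most visibly, the near-white background has dropped to a flat grey.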